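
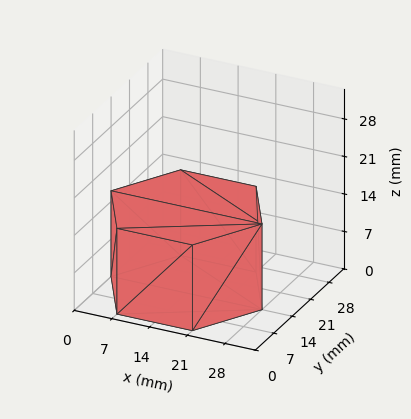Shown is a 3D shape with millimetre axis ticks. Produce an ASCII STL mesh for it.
Reading the render: the shape is a regular 6-sided prism (a cylinder approximated with 6 flat sides), circumscribed radius ≈ 14 mm, height ≈ 16 mm (dimensions read to the nearest mm from the axis ticks). For the STL, each face is triangulated and given an outward normal.

solid part
  facet normal 0.0000 0.0000 -1.0000
    outer loop
      vertex 7.0 26.1 0.0
      vertex 21.0 26.1 0.0
      vertex 28.0 14.0 0.0
    endloop
  endfacet
  facet normal 0.0000 0.0000 -1.0000
    outer loop
      vertex 0.0 14.0 0.0
      vertex 7.0 26.1 0.0
      vertex 28.0 14.0 0.0
    endloop
  endfacet
  facet normal 0.0000 0.0000 -1.0000
    outer loop
      vertex 7.0 1.9 0.0
      vertex 0.0 14.0 0.0
      vertex 28.0 14.0 0.0
    endloop
  endfacet
  facet normal 0.0000 0.0000 -1.0000
    outer loop
      vertex 21.0 1.9 0.0
      vertex 7.0 1.9 0.0
      vertex 28.0 14.0 0.0
    endloop
  endfacet
  facet normal 0.0000 0.0000 1.0000
    outer loop
      vertex 28.0 14.0 16.0
      vertex 21.0 26.1 16.0
      vertex 7.0 26.1 16.0
    endloop
  endfacet
  facet normal 0.0000 0.0000 1.0000
    outer loop
      vertex 28.0 14.0 16.0
      vertex 7.0 26.1 16.0
      vertex 0.0 14.0 16.0
    endloop
  endfacet
  facet normal 0.0000 0.0000 1.0000
    outer loop
      vertex 28.0 14.0 16.0
      vertex 0.0 14.0 16.0
      vertex 7.0 1.9 16.0
    endloop
  endfacet
  facet normal 0.0000 0.0000 1.0000
    outer loop
      vertex 28.0 14.0 16.0
      vertex 7.0 1.9 16.0
      vertex 21.0 1.9 16.0
    endloop
  endfacet
  facet normal 0.8656 0.5008 0.0000
    outer loop
      vertex 28.0 14.0 0.0
      vertex 21.0 26.1 0.0
      vertex 21.0 26.1 16.0
    endloop
  endfacet
  facet normal 0.8656 0.5008 0.0000
    outer loop
      vertex 28.0 14.0 0.0
      vertex 21.0 26.1 16.0
      vertex 28.0 14.0 16.0
    endloop
  endfacet
  facet normal 0.0000 1.0000 0.0000
    outer loop
      vertex 21.0 26.1 0.0
      vertex 7.0 26.1 0.0
      vertex 7.0 26.1 16.0
    endloop
  endfacet
  facet normal 0.0000 1.0000 0.0000
    outer loop
      vertex 21.0 26.1 0.0
      vertex 7.0 26.1 16.0
      vertex 21.0 26.1 16.0
    endloop
  endfacet
  facet normal -0.8656 0.5008 0.0000
    outer loop
      vertex 7.0 26.1 0.0
      vertex 0.0 14.0 0.0
      vertex 0.0 14.0 16.0
    endloop
  endfacet
  facet normal -0.8656 0.5008 0.0000
    outer loop
      vertex 7.0 26.1 0.0
      vertex 0.0 14.0 16.0
      vertex 7.0 26.1 16.0
    endloop
  endfacet
  facet normal -0.8656 -0.5008 0.0000
    outer loop
      vertex 0.0 14.0 0.0
      vertex 7.0 1.9 0.0
      vertex 7.0 1.9 16.0
    endloop
  endfacet
  facet normal -0.8656 -0.5008 0.0000
    outer loop
      vertex 0.0 14.0 0.0
      vertex 7.0 1.9 16.0
      vertex 0.0 14.0 16.0
    endloop
  endfacet
  facet normal 0.0000 -1.0000 0.0000
    outer loop
      vertex 7.0 1.9 0.0
      vertex 21.0 1.9 0.0
      vertex 21.0 1.9 16.0
    endloop
  endfacet
  facet normal 0.0000 -1.0000 0.0000
    outer loop
      vertex 7.0 1.9 0.0
      vertex 21.0 1.9 16.0
      vertex 7.0 1.9 16.0
    endloop
  endfacet
  facet normal 0.8656 -0.5008 0.0000
    outer loop
      vertex 21.0 1.9 0.0
      vertex 28.0 14.0 0.0
      vertex 28.0 14.0 16.0
    endloop
  endfacet
  facet normal 0.8656 -0.5008 0.0000
    outer loop
      vertex 21.0 1.9 0.0
      vertex 28.0 14.0 16.0
      vertex 21.0 1.9 16.0
    endloop
  endfacet
endsolid part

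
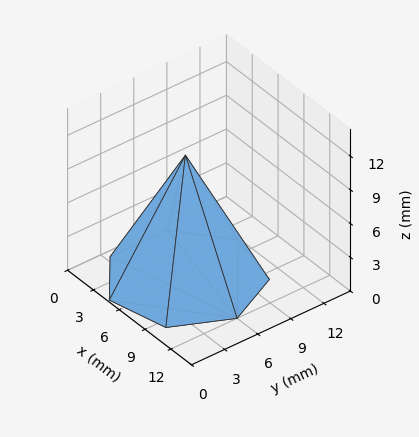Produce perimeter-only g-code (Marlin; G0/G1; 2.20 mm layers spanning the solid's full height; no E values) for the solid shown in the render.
Reading the render: the shape is a regular 7-sided pyramid, base circumscribed radius ≈ 6 mm, apex at z ≈ 11 mm (dimensions read to the nearest mm from the axis ticks). For the g-code, the solid's height is divided into equal slices at the stated Δz and each level perimeter traced with G1 moves after a G0 lift.

; perimeter-only toolpath
G21 ; units = mm
G90 ; absolute positioning
G28 ; home
; layer 1
G0 Z2.20
G0 X10.80 Y6.00
G1 X8.99 Y9.75
G1 X4.93 Y10.68
G1 X1.67 Y8.08
G1 X1.67 Y3.92
G1 X4.93 Y1.32
G1 X8.99 Y2.25
G1 X10.80 Y6.00
; layer 2
G0 Z4.40
G0 X9.60 Y6.00
G1 X8.24 Y8.81
G1 X5.20 Y9.51
G1 X2.75 Y7.56
G1 X2.75 Y4.44
G1 X5.20 Y2.49
G1 X8.24 Y3.19
G1 X9.60 Y6.00
; layer 3
G0 Z6.60
G0 X8.40 Y6.00
G1 X7.50 Y7.88
G1 X5.46 Y8.34
G1 X3.84 Y7.04
G1 X3.84 Y4.96
G1 X5.46 Y3.66
G1 X7.50 Y4.12
G1 X8.40 Y6.00
; layer 4
G0 Z8.80
G0 X7.20 Y6.00
G1 X6.75 Y6.94
G1 X5.73 Y7.17
G1 X4.92 Y6.52
G1 X4.92 Y5.48
G1 X5.73 Y4.83
G1 X6.75 Y5.06
G1 X7.20 Y6.00
M2 ; end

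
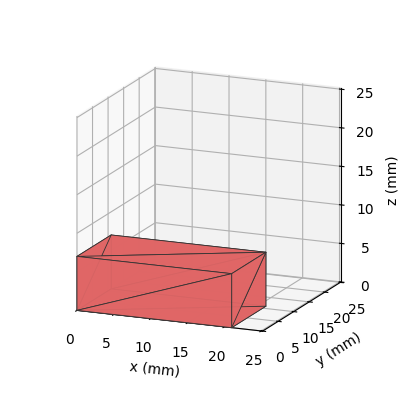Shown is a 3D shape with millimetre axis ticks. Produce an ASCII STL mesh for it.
Reading the render: the shape is a rectangular box, roughly 21 × 11 mm footprint and 7 mm tall (dimensions read to the nearest mm from the axis ticks). For the STL, each face is triangulated and given an outward normal.

solid part
  facet normal 0.0000 0.0000 -1.0000
    outer loop
      vertex 21.000 11.000 0.000
      vertex 21.000 0.000 0.000
      vertex 0.000 0.000 0.000
    endloop
  endfacet
  facet normal 0.0000 0.0000 -1.0000
    outer loop
      vertex 0.000 11.000 0.000
      vertex 21.000 11.000 0.000
      vertex 0.000 0.000 0.000
    endloop
  endfacet
  facet normal 0.0000 0.0000 1.0000
    outer loop
      vertex 0.000 0.000 7.000
      vertex 21.000 0.000 7.000
      vertex 21.000 11.000 7.000
    endloop
  endfacet
  facet normal 0.0000 0.0000 1.0000
    outer loop
      vertex 0.000 0.000 7.000
      vertex 21.000 11.000 7.000
      vertex 0.000 11.000 7.000
    endloop
  endfacet
  facet normal 0.0000 -1.0000 0.0000
    outer loop
      vertex 0.000 0.000 0.000
      vertex 21.000 0.000 0.000
      vertex 21.000 0.000 7.000
    endloop
  endfacet
  facet normal 0.0000 -1.0000 0.0000
    outer loop
      vertex 0.000 0.000 0.000
      vertex 21.000 0.000 7.000
      vertex 0.000 0.000 7.000
    endloop
  endfacet
  facet normal 0.0000 1.0000 0.0000
    outer loop
      vertex 21.000 11.000 7.000
      vertex 21.000 11.000 0.000
      vertex 0.000 11.000 0.000
    endloop
  endfacet
  facet normal 0.0000 1.0000 0.0000
    outer loop
      vertex 0.000 11.000 7.000
      vertex 21.000 11.000 7.000
      vertex 0.000 11.000 0.000
    endloop
  endfacet
  facet normal -1.0000 0.0000 0.0000
    outer loop
      vertex 0.000 11.000 7.000
      vertex 0.000 11.000 0.000
      vertex 0.000 0.000 0.000
    endloop
  endfacet
  facet normal -1.0000 0.0000 0.0000
    outer loop
      vertex 0.000 0.000 7.000
      vertex 0.000 11.000 7.000
      vertex 0.000 0.000 0.000
    endloop
  endfacet
  facet normal 1.0000 0.0000 0.0000
    outer loop
      vertex 21.000 0.000 0.000
      vertex 21.000 11.000 0.000
      vertex 21.000 11.000 7.000
    endloop
  endfacet
  facet normal 1.0000 0.0000 0.0000
    outer loop
      vertex 21.000 0.000 0.000
      vertex 21.000 11.000 7.000
      vertex 21.000 0.000 7.000
    endloop
  endfacet
endsolid part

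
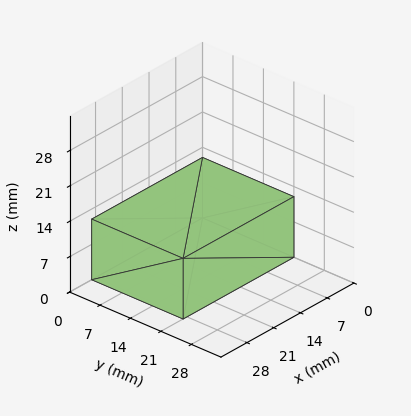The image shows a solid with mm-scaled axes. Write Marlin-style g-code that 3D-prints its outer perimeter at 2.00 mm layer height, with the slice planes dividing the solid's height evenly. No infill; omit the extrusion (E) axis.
Reading the render: the shape is a rectangular box, roughly 29 × 21 mm footprint and 12 mm tall (dimensions read to the nearest mm from the axis ticks). For the g-code, the solid's height is divided into equal slices at the stated Δz and each level perimeter traced with G1 moves after a G0 lift.

; perimeter-only toolpath
G21 ; units = mm
G90 ; absolute positioning
G28 ; home
; layer 1
G0 Z2.00
G0 X0.00 Y0.00
G1 X29.00 Y0.00
G1 X29.00 Y21.00
G1 X0.00 Y21.00
G1 X0.00 Y0.00
; layer 2
G0 Z4.00
G0 X0.00 Y0.00
G1 X29.00 Y0.00
G1 X29.00 Y21.00
G1 X0.00 Y21.00
G1 X0.00 Y0.00
; layer 3
G0 Z6.00
G0 X0.00 Y0.00
G1 X29.00 Y0.00
G1 X29.00 Y21.00
G1 X0.00 Y21.00
G1 X0.00 Y0.00
; layer 4
G0 Z8.00
G0 X0.00 Y0.00
G1 X29.00 Y0.00
G1 X29.00 Y21.00
G1 X0.00 Y21.00
G1 X0.00 Y0.00
; layer 5
G0 Z10.00
G0 X0.00 Y0.00
G1 X29.00 Y0.00
G1 X29.00 Y21.00
G1 X0.00 Y21.00
G1 X0.00 Y0.00
; layer 6
G0 Z12.00
G0 X0.00 Y0.00
G1 X29.00 Y0.00
G1 X29.00 Y21.00
G1 X0.00 Y21.00
G1 X0.00 Y0.00
M2 ; end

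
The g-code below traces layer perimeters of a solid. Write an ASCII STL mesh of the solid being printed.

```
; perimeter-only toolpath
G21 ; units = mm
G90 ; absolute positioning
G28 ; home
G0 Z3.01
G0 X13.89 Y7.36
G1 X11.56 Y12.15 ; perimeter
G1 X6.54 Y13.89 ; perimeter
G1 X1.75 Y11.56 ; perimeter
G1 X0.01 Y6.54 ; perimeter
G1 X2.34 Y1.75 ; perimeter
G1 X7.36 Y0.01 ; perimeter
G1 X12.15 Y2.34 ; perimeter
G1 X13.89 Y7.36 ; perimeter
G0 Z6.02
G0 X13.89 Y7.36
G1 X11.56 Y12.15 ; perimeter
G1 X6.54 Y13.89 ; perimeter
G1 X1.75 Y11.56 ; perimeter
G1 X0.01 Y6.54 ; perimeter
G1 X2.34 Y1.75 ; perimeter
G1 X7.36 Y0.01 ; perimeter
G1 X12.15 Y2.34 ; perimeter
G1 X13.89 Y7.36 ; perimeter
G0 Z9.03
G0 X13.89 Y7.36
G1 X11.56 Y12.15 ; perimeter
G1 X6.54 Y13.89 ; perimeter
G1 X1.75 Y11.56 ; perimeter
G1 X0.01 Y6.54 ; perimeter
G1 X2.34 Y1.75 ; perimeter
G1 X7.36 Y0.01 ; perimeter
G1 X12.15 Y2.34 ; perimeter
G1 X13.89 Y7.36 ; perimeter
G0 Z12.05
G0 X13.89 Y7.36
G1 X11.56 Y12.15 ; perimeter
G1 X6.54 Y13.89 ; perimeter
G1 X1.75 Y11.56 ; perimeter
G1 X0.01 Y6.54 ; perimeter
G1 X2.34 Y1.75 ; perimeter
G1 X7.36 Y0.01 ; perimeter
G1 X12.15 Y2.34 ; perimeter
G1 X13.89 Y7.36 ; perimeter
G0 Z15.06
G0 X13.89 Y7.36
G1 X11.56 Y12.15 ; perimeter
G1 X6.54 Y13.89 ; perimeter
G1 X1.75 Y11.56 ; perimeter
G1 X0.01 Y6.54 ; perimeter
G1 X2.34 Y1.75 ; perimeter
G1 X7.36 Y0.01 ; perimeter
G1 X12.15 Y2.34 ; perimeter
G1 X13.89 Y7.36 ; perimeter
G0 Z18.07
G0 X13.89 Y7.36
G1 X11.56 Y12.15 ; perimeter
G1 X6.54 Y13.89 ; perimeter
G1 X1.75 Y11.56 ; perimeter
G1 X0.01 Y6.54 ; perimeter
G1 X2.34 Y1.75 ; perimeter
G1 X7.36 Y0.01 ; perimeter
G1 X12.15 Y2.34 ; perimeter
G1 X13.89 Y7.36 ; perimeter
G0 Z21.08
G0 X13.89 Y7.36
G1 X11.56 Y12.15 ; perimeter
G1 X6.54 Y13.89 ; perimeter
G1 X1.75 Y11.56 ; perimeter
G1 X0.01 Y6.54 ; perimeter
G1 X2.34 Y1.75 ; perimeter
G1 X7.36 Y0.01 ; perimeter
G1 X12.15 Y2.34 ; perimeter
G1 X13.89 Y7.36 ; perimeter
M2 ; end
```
solid part
  facet normal 0.0000 0.0000 -1.0000
    outer loop
      vertex 6.54 13.89 0.00
      vertex 11.56 12.15 0.00
      vertex 13.89 7.36 0.00
    endloop
  endfacet
  facet normal 0.0000 0.0000 -1.0000
    outer loop
      vertex 1.75 11.56 0.00
      vertex 6.54 13.89 0.00
      vertex 13.89 7.36 0.00
    endloop
  endfacet
  facet normal 0.0000 0.0000 -1.0000
    outer loop
      vertex 0.01 6.54 0.00
      vertex 1.75 11.56 0.00
      vertex 13.89 7.36 0.00
    endloop
  endfacet
  facet normal 0.0000 0.0000 -1.0000
    outer loop
      vertex 2.34 1.75 0.00
      vertex 0.01 6.54 0.00
      vertex 13.89 7.36 0.00
    endloop
  endfacet
  facet normal 0.0000 0.0000 -1.0000
    outer loop
      vertex 7.36 0.01 0.00
      vertex 2.34 1.75 0.00
      vertex 13.89 7.36 0.00
    endloop
  endfacet
  facet normal 0.0000 0.0000 -1.0000
    outer loop
      vertex 12.15 2.34 0.00
      vertex 7.36 0.01 0.00
      vertex 13.89 7.36 0.00
    endloop
  endfacet
  facet normal 0.0000 0.0000 1.0000
    outer loop
      vertex 13.89 7.36 21.08
      vertex 11.56 12.15 21.08
      vertex 6.54 13.89 21.08
    endloop
  endfacet
  facet normal 0.0000 0.0000 1.0000
    outer loop
      vertex 13.89 7.36 21.08
      vertex 6.54 13.89 21.08
      vertex 1.75 11.56 21.08
    endloop
  endfacet
  facet normal 0.0000 0.0000 1.0000
    outer loop
      vertex 13.89 7.36 21.08
      vertex 1.75 11.56 21.08
      vertex 0.01 6.54 21.08
    endloop
  endfacet
  facet normal 0.0000 0.0000 1.0000
    outer loop
      vertex 13.89 7.36 21.08
      vertex 0.01 6.54 21.08
      vertex 2.34 1.75 21.08
    endloop
  endfacet
  facet normal 0.0000 0.0000 1.0000
    outer loop
      vertex 13.89 7.36 21.08
      vertex 2.34 1.75 21.08
      vertex 7.36 0.01 21.08
    endloop
  endfacet
  facet normal 0.0000 0.0000 1.0000
    outer loop
      vertex 13.89 7.36 21.08
      vertex 7.36 0.01 21.08
      vertex 12.15 2.34 21.08
    endloop
  endfacet
  facet normal 0.8993 0.4374 0.0000
    outer loop
      vertex 13.89 7.36 0.00
      vertex 11.56 12.15 0.00
      vertex 11.56 12.15 21.08
    endloop
  endfacet
  facet normal 0.8993 0.4374 0.0000
    outer loop
      vertex 13.89 7.36 0.00
      vertex 11.56 12.15 21.08
      vertex 13.89 7.36 21.08
    endloop
  endfacet
  facet normal 0.3275 0.9449 0.0000
    outer loop
      vertex 11.56 12.15 0.00
      vertex 6.54 13.89 0.00
      vertex 6.54 13.89 21.08
    endloop
  endfacet
  facet normal 0.3275 0.9449 0.0000
    outer loop
      vertex 11.56 12.15 0.00
      vertex 6.54 13.89 21.08
      vertex 11.56 12.15 21.08
    endloop
  endfacet
  facet normal -0.4374 0.8993 0.0000
    outer loop
      vertex 6.54 13.89 0.00
      vertex 1.75 11.56 0.00
      vertex 1.75 11.56 21.08
    endloop
  endfacet
  facet normal -0.4374 0.8993 0.0000
    outer loop
      vertex 6.54 13.89 0.00
      vertex 1.75 11.56 21.08
      vertex 6.54 13.89 21.08
    endloop
  endfacet
  facet normal -0.9449 0.3275 0.0000
    outer loop
      vertex 1.75 11.56 0.00
      vertex 0.01 6.54 0.00
      vertex 0.01 6.54 21.08
    endloop
  endfacet
  facet normal -0.9449 0.3275 0.0000
    outer loop
      vertex 1.75 11.56 0.00
      vertex 0.01 6.54 21.08
      vertex 1.75 11.56 21.08
    endloop
  endfacet
  facet normal -0.8993 -0.4374 0.0000
    outer loop
      vertex 0.01 6.54 0.00
      vertex 2.34 1.75 0.00
      vertex 2.34 1.75 21.08
    endloop
  endfacet
  facet normal -0.8993 -0.4374 0.0000
    outer loop
      vertex 0.01 6.54 0.00
      vertex 2.34 1.75 21.08
      vertex 0.01 6.54 21.08
    endloop
  endfacet
  facet normal -0.3275 -0.9449 0.0000
    outer loop
      vertex 2.34 1.75 0.00
      vertex 7.36 0.01 0.00
      vertex 7.36 0.01 21.08
    endloop
  endfacet
  facet normal -0.3275 -0.9449 0.0000
    outer loop
      vertex 2.34 1.75 0.00
      vertex 7.36 0.01 21.08
      vertex 2.34 1.75 21.08
    endloop
  endfacet
  facet normal 0.4374 -0.8993 0.0000
    outer loop
      vertex 7.36 0.01 0.00
      vertex 12.15 2.34 0.00
      vertex 12.15 2.34 21.08
    endloop
  endfacet
  facet normal 0.4374 -0.8993 0.0000
    outer loop
      vertex 7.36 0.01 0.00
      vertex 12.15 2.34 21.08
      vertex 7.36 0.01 21.08
    endloop
  endfacet
  facet normal 0.9449 -0.3275 0.0000
    outer loop
      vertex 12.15 2.34 0.00
      vertex 13.89 7.36 0.00
      vertex 13.89 7.36 21.08
    endloop
  endfacet
  facet normal 0.9449 -0.3275 0.0000
    outer loop
      vertex 12.15 2.34 0.00
      vertex 13.89 7.36 21.08
      vertex 12.15 2.34 21.08
    endloop
  endfacet
endsolid part

The G0 Z moves step by Δz≈3.01 mm. Every layer's G1 loop is the same polygon, so the solid is a straight extrusion of it from z=0 to z≈21.1. Closing with flat bottom and top caps and triangulating gives 28 facets — a regular 8-sided prism (a cylinder approximated with 8 flat sides), circumscribed radius ≈ 6.95 mm, height ≈ 21.1 mm.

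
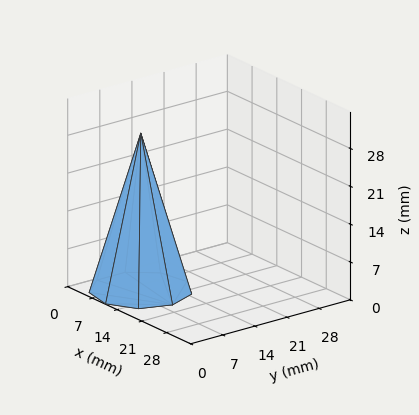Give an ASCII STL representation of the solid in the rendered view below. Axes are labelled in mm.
Reading the render: the shape is a regular 9-sided pyramid, base circumscribed radius ≈ 9 mm, apex at z ≈ 29 mm (dimensions read to the nearest mm from the axis ticks). For the STL, each face is triangulated and given an outward normal.

solid part
  facet normal 0.0000 0.0000 -1.0000
    outer loop
      vertex 10.56 17.86 0.00
      vertex 15.89 14.79 0.00
      vertex 18.00 9.00 0.00
    endloop
  endfacet
  facet normal 0.0000 0.0000 -1.0000
    outer loop
      vertex 4.50 16.79 0.00
      vertex 10.56 17.86 0.00
      vertex 18.00 9.00 0.00
    endloop
  endfacet
  facet normal 0.0000 0.0000 -1.0000
    outer loop
      vertex 0.54 12.08 0.00
      vertex 4.50 16.79 0.00
      vertex 18.00 9.00 0.00
    endloop
  endfacet
  facet normal 0.0000 0.0000 -1.0000
    outer loop
      vertex 0.54 5.92 0.00
      vertex 0.54 12.08 0.00
      vertex 18.00 9.00 0.00
    endloop
  endfacet
  facet normal 0.0000 0.0000 -1.0000
    outer loop
      vertex 4.50 1.21 0.00
      vertex 0.54 5.92 0.00
      vertex 18.00 9.00 0.00
    endloop
  endfacet
  facet normal 0.0000 0.0000 -1.0000
    outer loop
      vertex 10.56 0.14 0.00
      vertex 4.50 1.21 0.00
      vertex 18.00 9.00 0.00
    endloop
  endfacet
  facet normal 0.0000 0.0000 -1.0000
    outer loop
      vertex 15.89 3.21 0.00
      vertex 10.56 0.14 0.00
      vertex 18.00 9.00 0.00
    endloop
  endfacet
  facet normal 0.9020 0.3287 0.2799
    outer loop
      vertex 18.00 9.00 0.00
      vertex 15.89 14.79 0.00
      vertex 9.00 9.00 29.00
    endloop
  endfacet
  facet normal 0.4792 0.8319 0.2799
    outer loop
      vertex 15.89 14.79 0.00
      vertex 10.56 17.86 0.00
      vertex 9.00 9.00 29.00
    endloop
  endfacet
  facet normal -0.1669 0.9454 0.2799
    outer loop
      vertex 10.56 17.86 0.00
      vertex 4.50 16.79 0.00
      vertex 9.00 9.00 29.00
    endloop
  endfacet
  facet normal -0.7348 0.6178 0.2800
    outer loop
      vertex 4.50 16.79 0.00
      vertex 0.54 12.08 0.00
      vertex 9.00 9.00 29.00
    endloop
  endfacet
  facet normal -0.9600 0.0000 0.2801
    outer loop
      vertex 0.54 12.08 0.00
      vertex 0.54 5.92 0.00
      vertex 9.00 9.00 29.00
    endloop
  endfacet
  facet normal -0.7348 -0.6178 0.2800
    outer loop
      vertex 0.54 5.92 0.00
      vertex 4.50 1.21 0.00
      vertex 9.00 9.00 29.00
    endloop
  endfacet
  facet normal -0.1669 -0.9454 0.2799
    outer loop
      vertex 4.50 1.21 0.00
      vertex 10.56 0.14 0.00
      vertex 9.00 9.00 29.00
    endloop
  endfacet
  facet normal 0.4792 -0.8319 0.2799
    outer loop
      vertex 10.56 0.14 0.00
      vertex 15.89 3.21 0.00
      vertex 9.00 9.00 29.00
    endloop
  endfacet
  facet normal 0.9020 -0.3287 0.2799
    outer loop
      vertex 15.89 3.21 0.00
      vertex 18.00 9.00 0.00
      vertex 9.00 9.00 29.00
    endloop
  endfacet
endsolid part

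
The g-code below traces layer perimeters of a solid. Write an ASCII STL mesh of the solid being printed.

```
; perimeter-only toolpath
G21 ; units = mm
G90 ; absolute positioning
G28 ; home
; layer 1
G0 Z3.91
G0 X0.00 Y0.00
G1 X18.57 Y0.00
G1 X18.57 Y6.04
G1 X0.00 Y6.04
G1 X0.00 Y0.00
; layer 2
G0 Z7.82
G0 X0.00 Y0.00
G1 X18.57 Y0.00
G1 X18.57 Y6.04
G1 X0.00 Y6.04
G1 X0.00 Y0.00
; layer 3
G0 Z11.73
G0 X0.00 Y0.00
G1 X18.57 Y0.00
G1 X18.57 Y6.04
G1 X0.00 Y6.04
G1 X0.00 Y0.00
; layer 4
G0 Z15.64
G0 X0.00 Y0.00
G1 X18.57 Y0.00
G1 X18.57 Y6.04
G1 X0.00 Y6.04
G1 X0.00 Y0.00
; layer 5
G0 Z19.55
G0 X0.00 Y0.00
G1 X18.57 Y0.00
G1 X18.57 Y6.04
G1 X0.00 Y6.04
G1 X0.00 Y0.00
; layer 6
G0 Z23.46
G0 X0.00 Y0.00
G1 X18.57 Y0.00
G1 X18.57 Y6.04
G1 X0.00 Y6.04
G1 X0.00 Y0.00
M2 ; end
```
solid part
  facet normal 0.0000 0.0000 -1.0000
    outer loop
      vertex 18.57 6.04 0.00
      vertex 18.57 0.00 0.00
      vertex 0.00 0.00 0.00
    endloop
  endfacet
  facet normal 0.0000 0.0000 -1.0000
    outer loop
      vertex 0.00 6.04 0.00
      vertex 18.57 6.04 0.00
      vertex 0.00 0.00 0.00
    endloop
  endfacet
  facet normal 0.0000 0.0000 1.0000
    outer loop
      vertex 0.00 0.00 23.46
      vertex 18.57 0.00 23.46
      vertex 18.57 6.04 23.46
    endloop
  endfacet
  facet normal 0.0000 0.0000 1.0000
    outer loop
      vertex 0.00 0.00 23.46
      vertex 18.57 6.04 23.46
      vertex 0.00 6.04 23.46
    endloop
  endfacet
  facet normal 0.0000 -1.0000 0.0000
    outer loop
      vertex 0.00 0.00 0.00
      vertex 18.57 0.00 0.00
      vertex 18.57 0.00 23.46
    endloop
  endfacet
  facet normal 0.0000 -1.0000 0.0000
    outer loop
      vertex 0.00 0.00 0.00
      vertex 18.57 0.00 23.46
      vertex 0.00 0.00 23.46
    endloop
  endfacet
  facet normal 0.0000 1.0000 0.0000
    outer loop
      vertex 18.57 6.04 23.46
      vertex 18.57 6.04 0.00
      vertex 0.00 6.04 0.00
    endloop
  endfacet
  facet normal 0.0000 1.0000 0.0000
    outer loop
      vertex 0.00 6.04 23.46
      vertex 18.57 6.04 23.46
      vertex 0.00 6.04 0.00
    endloop
  endfacet
  facet normal -1.0000 0.0000 0.0000
    outer loop
      vertex 0.00 6.04 23.46
      vertex 0.00 6.04 0.00
      vertex 0.00 0.00 0.00
    endloop
  endfacet
  facet normal -1.0000 0.0000 0.0000
    outer loop
      vertex 0.00 0.00 23.46
      vertex 0.00 6.04 23.46
      vertex 0.00 0.00 0.00
    endloop
  endfacet
  facet normal 1.0000 0.0000 0.0000
    outer loop
      vertex 18.57 0.00 0.00
      vertex 18.57 6.04 0.00
      vertex 18.57 6.04 23.46
    endloop
  endfacet
  facet normal 1.0000 0.0000 0.0000
    outer loop
      vertex 18.57 0.00 0.00
      vertex 18.57 6.04 23.46
      vertex 18.57 0.00 23.46
    endloop
  endfacet
endsolid part

The G0 Z moves step by Δz≈3.91 mm. Every layer's G1 loop is the same polygon, so the solid is a straight extrusion of it from z=0 to z≈23.5. Closing with flat bottom and top caps and triangulating gives 12 facets — a rectangular box, roughly 18.6 × 6.04 mm footprint and 23.5 mm tall.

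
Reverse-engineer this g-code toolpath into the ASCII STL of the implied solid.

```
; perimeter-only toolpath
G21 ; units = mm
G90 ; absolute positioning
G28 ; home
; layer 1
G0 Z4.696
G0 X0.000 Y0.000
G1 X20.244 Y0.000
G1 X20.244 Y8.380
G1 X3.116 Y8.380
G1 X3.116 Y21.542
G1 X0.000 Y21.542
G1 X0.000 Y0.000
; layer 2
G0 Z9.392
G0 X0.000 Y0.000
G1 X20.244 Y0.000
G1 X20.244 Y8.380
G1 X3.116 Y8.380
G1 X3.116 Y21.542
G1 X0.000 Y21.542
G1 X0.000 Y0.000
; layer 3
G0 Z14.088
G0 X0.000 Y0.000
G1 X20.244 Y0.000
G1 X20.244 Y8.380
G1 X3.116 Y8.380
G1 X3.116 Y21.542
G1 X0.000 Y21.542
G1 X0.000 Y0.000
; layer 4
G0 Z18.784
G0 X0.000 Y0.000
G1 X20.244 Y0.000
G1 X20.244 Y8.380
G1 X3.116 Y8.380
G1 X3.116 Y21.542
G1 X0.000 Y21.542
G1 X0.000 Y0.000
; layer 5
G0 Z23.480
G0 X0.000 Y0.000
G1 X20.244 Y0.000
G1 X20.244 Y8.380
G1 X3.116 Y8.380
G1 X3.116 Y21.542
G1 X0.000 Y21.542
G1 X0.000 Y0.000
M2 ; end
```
solid part
  facet normal 0.0000 0.0000 -1.0000
    outer loop
      vertex 20.244 8.380 0.000
      vertex 20.244 0.000 0.000
      vertex 0.000 0.000 0.000
    endloop
  endfacet
  facet normal 0.0000 0.0000 -1.0000
    outer loop
      vertex 3.116 8.380 0.000
      vertex 20.244 8.380 0.000
      vertex 0.000 0.000 0.000
    endloop
  endfacet
  facet normal 0.0000 0.0000 -1.0000
    outer loop
      vertex 3.116 21.542 0.000
      vertex 3.116 8.380 0.000
      vertex 0.000 0.000 0.000
    endloop
  endfacet
  facet normal 0.0000 0.0000 -1.0000
    outer loop
      vertex 0.000 21.542 0.000
      vertex 3.116 21.542 0.000
      vertex 0.000 0.000 0.000
    endloop
  endfacet
  facet normal 0.0000 0.0000 1.0000
    outer loop
      vertex 0.000 0.000 23.480
      vertex 20.244 0.000 23.480
      vertex 20.244 8.380 23.480
    endloop
  endfacet
  facet normal 0.0000 0.0000 1.0000
    outer loop
      vertex 0.000 0.000 23.480
      vertex 20.244 8.380 23.480
      vertex 3.116 8.380 23.480
    endloop
  endfacet
  facet normal 0.0000 0.0000 1.0000
    outer loop
      vertex 0.000 0.000 23.480
      vertex 3.116 8.380 23.480
      vertex 3.116 21.542 23.480
    endloop
  endfacet
  facet normal 0.0000 0.0000 1.0000
    outer loop
      vertex 0.000 0.000 23.480
      vertex 3.116 21.542 23.480
      vertex 0.000 21.542 23.480
    endloop
  endfacet
  facet normal 0.0000 -1.0000 0.0000
    outer loop
      vertex 0.000 0.000 0.000
      vertex 20.244 0.000 0.000
      vertex 20.244 0.000 23.480
    endloop
  endfacet
  facet normal 0.0000 -1.0000 0.0000
    outer loop
      vertex 0.000 0.000 0.000
      vertex 20.244 0.000 23.480
      vertex 0.000 0.000 23.480
    endloop
  endfacet
  facet normal 1.0000 0.0000 0.0000
    outer loop
      vertex 20.244 0.000 0.000
      vertex 20.244 8.380 0.000
      vertex 20.244 8.380 23.480
    endloop
  endfacet
  facet normal 1.0000 0.0000 0.0000
    outer loop
      vertex 20.244 0.000 0.000
      vertex 20.244 8.380 23.480
      vertex 20.244 0.000 23.480
    endloop
  endfacet
  facet normal 0.0000 1.0000 0.0000
    outer loop
      vertex 20.244 8.380 0.000
      vertex 3.116 8.380 0.000
      vertex 3.116 8.380 23.480
    endloop
  endfacet
  facet normal 0.0000 1.0000 0.0000
    outer loop
      vertex 20.244 8.380 0.000
      vertex 3.116 8.380 23.480
      vertex 20.244 8.380 23.480
    endloop
  endfacet
  facet normal 1.0000 0.0000 0.0000
    outer loop
      vertex 3.116 8.380 0.000
      vertex 3.116 21.542 0.000
      vertex 3.116 21.542 23.480
    endloop
  endfacet
  facet normal 1.0000 0.0000 0.0000
    outer loop
      vertex 3.116 8.380 0.000
      vertex 3.116 21.542 23.480
      vertex 3.116 8.380 23.480
    endloop
  endfacet
  facet normal 0.0000 1.0000 0.0000
    outer loop
      vertex 3.116 21.542 0.000
      vertex 0.000 21.542 0.000
      vertex 0.000 21.542 23.480
    endloop
  endfacet
  facet normal 0.0000 1.0000 0.0000
    outer loop
      vertex 3.116 21.542 0.000
      vertex 0.000 21.542 23.480
      vertex 3.116 21.542 23.480
    endloop
  endfacet
  facet normal -1.0000 0.0000 0.0000
    outer loop
      vertex 0.000 21.542 0.000
      vertex 0.000 0.000 0.000
      vertex 0.000 0.000 23.480
    endloop
  endfacet
  facet normal -1.0000 0.0000 0.0000
    outer loop
      vertex 0.000 21.542 0.000
      vertex 0.000 0.000 23.480
      vertex 0.000 21.542 23.480
    endloop
  endfacet
endsolid part

The G0 Z moves step by Δz≈4.696 mm. Every layer's G1 loop is the same polygon, so the solid is a straight extrusion of it from z=0 to z≈23.5. Closing with flat bottom and top caps and triangulating gives 20 facets — an L-shaped prism: outer 20.2 × 21.5 mm, arm thicknesses ≈ 8.38 mm (horizontal) and 3.12 mm (vertical), extruded 23.5 mm in z.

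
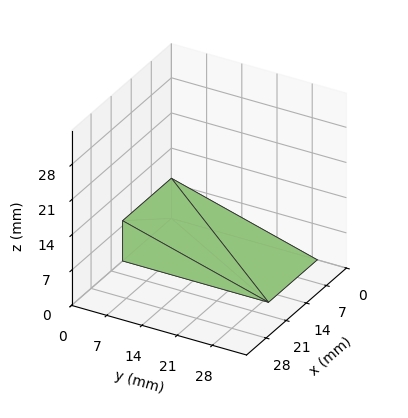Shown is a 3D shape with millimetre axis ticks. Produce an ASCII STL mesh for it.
Reading the render: the shape is a wedge (ramp): 17 × 29 mm base, rising to 8 mm along the y=0 edge and sloping linearly to z=0 at y=29 (dimensions read to the nearest mm from the axis ticks). For the STL, each face is triangulated and given an outward normal.

solid part
  facet normal 0.0000 0.0000 -1.0000
    outer loop
      vertex 17.0 29.0 0.0
      vertex 17.0 0.0 0.0
      vertex 0.0 0.0 0.0
    endloop
  endfacet
  facet normal 0.0000 0.0000 -1.0000
    outer loop
      vertex 0.0 29.0 0.0
      vertex 17.0 29.0 0.0
      vertex 0.0 0.0 0.0
    endloop
  endfacet
  facet normal 0.0000 -1.0000 0.0000
    outer loop
      vertex 0.0 0.0 0.0
      vertex 17.0 0.0 0.0
      vertex 17.0 0.0 8.0
    endloop
  endfacet
  facet normal 0.0000 -1.0000 0.0000
    outer loop
      vertex 0.0 0.0 0.0
      vertex 17.0 0.0 8.0
      vertex 0.0 0.0 8.0
    endloop
  endfacet
  facet normal 0.0000 0.2659 0.9640
    outer loop
      vertex 0.0 0.0 8.0
      vertex 17.0 0.0 8.0
      vertex 17.0 29.0 0.0
    endloop
  endfacet
  facet normal 0.0000 0.2659 0.9640
    outer loop
      vertex 0.0 0.0 8.0
      vertex 17.0 29.0 0.0
      vertex 0.0 29.0 0.0
    endloop
  endfacet
  facet normal -1.0000 0.0000 0.0000
    outer loop
      vertex 0.0 0.0 8.0
      vertex 0.0 29.0 0.0
      vertex 0.0 0.0 0.0
    endloop
  endfacet
  facet normal 1.0000 0.0000 0.0000
    outer loop
      vertex 17.0 0.0 0.0
      vertex 17.0 29.0 0.0
      vertex 17.0 0.0 8.0
    endloop
  endfacet
endsolid part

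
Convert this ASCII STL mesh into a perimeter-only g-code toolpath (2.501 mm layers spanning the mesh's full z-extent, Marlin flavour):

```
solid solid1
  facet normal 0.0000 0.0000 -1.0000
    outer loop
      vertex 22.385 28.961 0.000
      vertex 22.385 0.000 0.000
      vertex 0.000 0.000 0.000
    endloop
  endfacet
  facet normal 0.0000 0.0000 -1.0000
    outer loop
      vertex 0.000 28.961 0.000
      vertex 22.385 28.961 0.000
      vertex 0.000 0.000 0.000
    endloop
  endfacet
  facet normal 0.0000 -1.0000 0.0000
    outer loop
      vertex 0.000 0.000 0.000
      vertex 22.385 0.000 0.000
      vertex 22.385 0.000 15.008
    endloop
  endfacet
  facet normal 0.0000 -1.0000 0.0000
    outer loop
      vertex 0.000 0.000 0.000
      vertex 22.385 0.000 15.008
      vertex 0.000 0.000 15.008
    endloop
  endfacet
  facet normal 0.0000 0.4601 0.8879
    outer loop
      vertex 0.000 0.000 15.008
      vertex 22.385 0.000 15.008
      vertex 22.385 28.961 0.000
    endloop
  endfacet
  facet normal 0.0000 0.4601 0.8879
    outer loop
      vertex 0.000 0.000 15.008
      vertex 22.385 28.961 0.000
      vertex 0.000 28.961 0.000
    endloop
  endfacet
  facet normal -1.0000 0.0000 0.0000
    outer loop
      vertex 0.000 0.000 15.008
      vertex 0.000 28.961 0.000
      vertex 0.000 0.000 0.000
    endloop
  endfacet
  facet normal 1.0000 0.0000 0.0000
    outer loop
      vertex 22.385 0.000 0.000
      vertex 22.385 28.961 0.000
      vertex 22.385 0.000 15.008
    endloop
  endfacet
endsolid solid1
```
; perimeter-only toolpath
G21 ; units = mm
G90 ; absolute positioning
G28 ; home
; layer 1
G0 Z2.501
G0 X0.000 Y0.000
G1 X22.385 Y0.000
G1 X22.385 Y24.134
G1 X0.000 Y24.134
G1 X0.000 Y0.000
; layer 2
G0 Z5.003
G0 X0.000 Y0.000
G1 X22.385 Y0.000
G1 X22.385 Y19.307
G1 X0.000 Y19.307
G1 X0.000 Y0.000
; layer 3
G0 Z7.504
G0 X0.000 Y0.000
G1 X22.385 Y0.000
G1 X22.385 Y14.480
G1 X0.000 Y14.480
G1 X0.000 Y0.000
; layer 4
G0 Z10.005
G0 X0.000 Y0.000
G1 X22.385 Y0.000
G1 X22.385 Y9.654
G1 X0.000 Y9.654
G1 X0.000 Y0.000
; layer 5
G0 Z12.507
G0 X0.000 Y0.000
G1 X22.385 Y0.000
G1 X22.385 Y4.827
G1 X0.000 Y4.827
G1 X0.000 Y0.000
M2 ; end

The solid is a wedge (ramp): 22.4 × 29 mm base, rising to 15 mm along the y=0 edge and sloping linearly to z=0 at y=29. Slicing at Δz = 2.501 mm — 6 equal slices spanning the solid's height, so layer i sits at z = i·h/6 — gives 5 non-empty perimeters. Each is a 4-segment closed polygon; G0 lifts to the layer z and rapids to the start vertex, then G1 traces the edges. The cross-section shrinks linearly with z (the slice at the apex is degenerate and omitted).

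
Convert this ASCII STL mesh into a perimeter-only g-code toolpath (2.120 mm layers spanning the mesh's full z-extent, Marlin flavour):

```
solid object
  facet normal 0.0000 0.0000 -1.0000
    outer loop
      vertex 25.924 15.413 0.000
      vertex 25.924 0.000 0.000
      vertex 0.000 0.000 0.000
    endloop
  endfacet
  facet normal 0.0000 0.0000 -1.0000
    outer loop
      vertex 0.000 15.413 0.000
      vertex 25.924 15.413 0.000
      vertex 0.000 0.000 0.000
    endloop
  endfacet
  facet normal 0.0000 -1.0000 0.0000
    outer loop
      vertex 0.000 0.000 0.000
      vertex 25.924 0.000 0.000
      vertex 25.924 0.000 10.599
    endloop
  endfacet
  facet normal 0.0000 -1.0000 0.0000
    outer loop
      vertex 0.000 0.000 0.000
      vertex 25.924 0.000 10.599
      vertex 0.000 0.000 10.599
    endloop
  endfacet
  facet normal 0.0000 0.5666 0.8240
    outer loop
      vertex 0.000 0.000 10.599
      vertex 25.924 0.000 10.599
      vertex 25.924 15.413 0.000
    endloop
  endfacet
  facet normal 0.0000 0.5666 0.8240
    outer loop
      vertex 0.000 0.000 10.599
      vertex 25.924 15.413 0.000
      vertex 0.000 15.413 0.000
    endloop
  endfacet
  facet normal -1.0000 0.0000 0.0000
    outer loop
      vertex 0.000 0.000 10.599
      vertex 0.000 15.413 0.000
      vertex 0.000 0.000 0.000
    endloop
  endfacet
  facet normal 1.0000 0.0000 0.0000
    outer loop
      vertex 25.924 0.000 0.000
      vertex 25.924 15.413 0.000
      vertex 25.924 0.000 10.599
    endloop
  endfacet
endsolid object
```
; perimeter-only toolpath
G21 ; units = mm
G90 ; absolute positioning
G28 ; home
; layer 1
G0 Z2.120
G0 X0.000 Y0.000
G1 X25.924 Y0.000
G1 X25.924 Y12.330
G1 X0.000 Y12.330
G1 X0.000 Y0.000
; layer 2
G0 Z4.240
G0 X0.000 Y0.000
G1 X25.924 Y0.000
G1 X25.924 Y9.248
G1 X0.000 Y9.248
G1 X0.000 Y0.000
; layer 3
G0 Z6.359
G0 X0.000 Y0.000
G1 X25.924 Y0.000
G1 X25.924 Y6.165
G1 X0.000 Y6.165
G1 X0.000 Y0.000
; layer 4
G0 Z8.479
G0 X0.000 Y0.000
G1 X25.924 Y0.000
G1 X25.924 Y3.083
G1 X0.000 Y3.083
G1 X0.000 Y0.000
M2 ; end

The solid is a wedge (ramp): 25.9 × 15.4 mm base, rising to 10.6 mm along the y=0 edge and sloping linearly to z=0 at y=15.4. Slicing at Δz = 2.120 mm — 5 equal slices spanning the solid's height, so layer i sits at z = i·h/5 — gives 4 non-empty perimeters. Each is a 4-segment closed polygon; G0 lifts to the layer z and rapids to the start vertex, then G1 traces the edges. The cross-section shrinks linearly with z (the slice at the apex is degenerate and omitted).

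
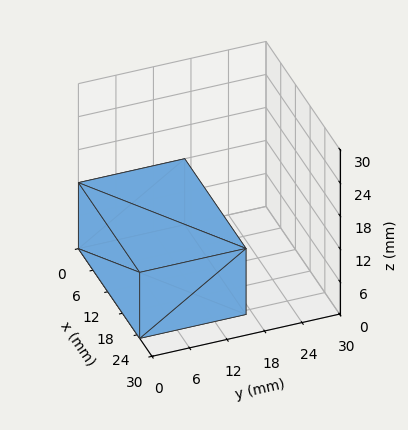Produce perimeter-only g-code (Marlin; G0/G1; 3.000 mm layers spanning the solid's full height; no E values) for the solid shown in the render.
Reading the render: the shape is a rectangular box, roughly 25 × 17 mm footprint and 12 mm tall (dimensions read to the nearest mm from the axis ticks). For the g-code, the solid's height is divided into equal slices at the stated Δz and each level perimeter traced with G1 moves after a G0 lift.

; perimeter-only toolpath
G21 ; units = mm
G90 ; absolute positioning
G28 ; home
; layer 1
G0 Z3.000
G0 X0.000 Y0.000
G1 X25.000 Y0.000
G1 X25.000 Y17.000
G1 X0.000 Y17.000
G1 X0.000 Y0.000
; layer 2
G0 Z6.000
G0 X0.000 Y0.000
G1 X25.000 Y0.000
G1 X25.000 Y17.000
G1 X0.000 Y17.000
G1 X0.000 Y0.000
; layer 3
G0 Z9.000
G0 X0.000 Y0.000
G1 X25.000 Y0.000
G1 X25.000 Y17.000
G1 X0.000 Y17.000
G1 X0.000 Y0.000
; layer 4
G0 Z12.000
G0 X0.000 Y0.000
G1 X25.000 Y0.000
G1 X25.000 Y17.000
G1 X0.000 Y17.000
G1 X0.000 Y0.000
M2 ; end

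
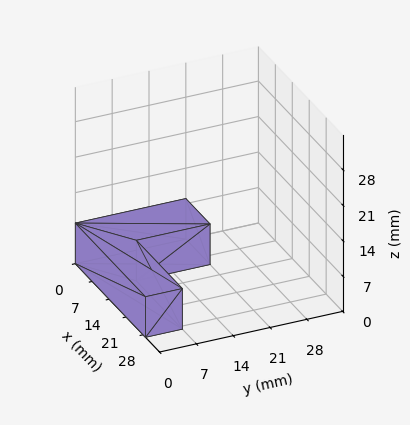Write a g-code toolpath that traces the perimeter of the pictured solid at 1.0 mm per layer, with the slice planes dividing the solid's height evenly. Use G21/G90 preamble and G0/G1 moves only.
Reading the render: the shape is an L-shaped prism: outer 29 × 21 mm, arm thicknesses ≈ 7 mm (horizontal) and 10 mm (vertical), extruded 8 mm in z (dimensions read to the nearest mm from the axis ticks). For the g-code, the solid's height is divided into equal slices at the stated Δz and each level perimeter traced with G1 moves after a G0 lift.

; perimeter-only toolpath
G21 ; units = mm
G90 ; absolute positioning
G28 ; home
; layer 1
G0 Z1.0
G0 X0.0 Y0.0
G1 X29.0 Y0.0
G1 X29.0 Y7.0
G1 X10.0 Y7.0
G1 X10.0 Y21.0
G1 X0.0 Y21.0
G1 X0.0 Y0.0
; layer 2
G0 Z2.0
G0 X0.0 Y0.0
G1 X29.0 Y0.0
G1 X29.0 Y7.0
G1 X10.0 Y7.0
G1 X10.0 Y21.0
G1 X0.0 Y21.0
G1 X0.0 Y0.0
; layer 3
G0 Z3.0
G0 X0.0 Y0.0
G1 X29.0 Y0.0
G1 X29.0 Y7.0
G1 X10.0 Y7.0
G1 X10.0 Y21.0
G1 X0.0 Y21.0
G1 X0.0 Y0.0
; layer 4
G0 Z4.0
G0 X0.0 Y0.0
G1 X29.0 Y0.0
G1 X29.0 Y7.0
G1 X10.0 Y7.0
G1 X10.0 Y21.0
G1 X0.0 Y21.0
G1 X0.0 Y0.0
; layer 5
G0 Z5.0
G0 X0.0 Y0.0
G1 X29.0 Y0.0
G1 X29.0 Y7.0
G1 X10.0 Y7.0
G1 X10.0 Y21.0
G1 X0.0 Y21.0
G1 X0.0 Y0.0
; layer 6
G0 Z6.0
G0 X0.0 Y0.0
G1 X29.0 Y0.0
G1 X29.0 Y7.0
G1 X10.0 Y7.0
G1 X10.0 Y21.0
G1 X0.0 Y21.0
G1 X0.0 Y0.0
; layer 7
G0 Z7.0
G0 X0.0 Y0.0
G1 X29.0 Y0.0
G1 X29.0 Y7.0
G1 X10.0 Y7.0
G1 X10.0 Y21.0
G1 X0.0 Y21.0
G1 X0.0 Y0.0
; layer 8
G0 Z8.0
G0 X0.0 Y0.0
G1 X29.0 Y0.0
G1 X29.0 Y7.0
G1 X10.0 Y7.0
G1 X10.0 Y21.0
G1 X0.0 Y21.0
G1 X0.0 Y0.0
M2 ; end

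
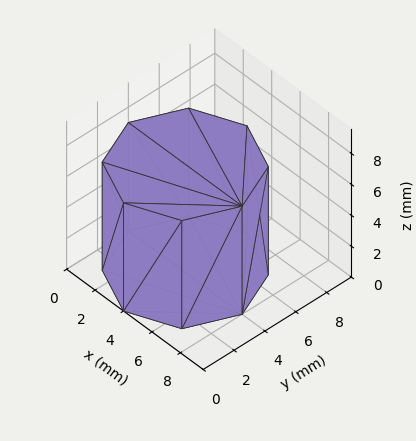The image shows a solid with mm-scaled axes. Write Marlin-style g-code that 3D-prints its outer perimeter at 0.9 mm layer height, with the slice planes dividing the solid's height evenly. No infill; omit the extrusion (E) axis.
Reading the render: the shape is a regular 8-sided prism (a cylinder approximated with 8 flat sides), circumscribed radius ≈ 4 mm, height ≈ 7 mm (dimensions read to the nearest mm from the axis ticks). For the g-code, the solid's height is divided into equal slices at the stated Δz and each level perimeter traced with G1 moves after a G0 lift.

; perimeter-only toolpath
G21 ; units = mm
G90 ; absolute positioning
G28 ; home
; layer 1
G0 Z0.9
G0 X8.0 Y4.0
G1 X6.8 Y6.8
G1 X4.0 Y8.0
G1 X1.2 Y6.8
G1 X0.0 Y4.0
G1 X1.2 Y1.2
G1 X4.0 Y0.0
G1 X6.8 Y1.2
G1 X8.0 Y4.0
; layer 2
G0 Z1.8
G0 X8.0 Y4.0
G1 X6.8 Y6.8
G1 X4.0 Y8.0
G1 X1.2 Y6.8
G1 X0.0 Y4.0
G1 X1.2 Y1.2
G1 X4.0 Y0.0
G1 X6.8 Y1.2
G1 X8.0 Y4.0
; layer 3
G0 Z2.6
G0 X8.0 Y4.0
G1 X6.8 Y6.8
G1 X4.0 Y8.0
G1 X1.2 Y6.8
G1 X0.0 Y4.0
G1 X1.2 Y1.2
G1 X4.0 Y0.0
G1 X6.8 Y1.2
G1 X8.0 Y4.0
; layer 4
G0 Z3.5
G0 X8.0 Y4.0
G1 X6.8 Y6.8
G1 X4.0 Y8.0
G1 X1.2 Y6.8
G1 X0.0 Y4.0
G1 X1.2 Y1.2
G1 X4.0 Y0.0
G1 X6.8 Y1.2
G1 X8.0 Y4.0
; layer 5
G0 Z4.4
G0 X8.0 Y4.0
G1 X6.8 Y6.8
G1 X4.0 Y8.0
G1 X1.2 Y6.8
G1 X0.0 Y4.0
G1 X1.2 Y1.2
G1 X4.0 Y0.0
G1 X6.8 Y1.2
G1 X8.0 Y4.0
; layer 6
G0 Z5.2
G0 X8.0 Y4.0
G1 X6.8 Y6.8
G1 X4.0 Y8.0
G1 X1.2 Y6.8
G1 X0.0 Y4.0
G1 X1.2 Y1.2
G1 X4.0 Y0.0
G1 X6.8 Y1.2
G1 X8.0 Y4.0
; layer 7
G0 Z6.1
G0 X8.0 Y4.0
G1 X6.8 Y6.8
G1 X4.0 Y8.0
G1 X1.2 Y6.8
G1 X0.0 Y4.0
G1 X1.2 Y1.2
G1 X4.0 Y0.0
G1 X6.8 Y1.2
G1 X8.0 Y4.0
; layer 8
G0 Z7.0
G0 X8.0 Y4.0
G1 X6.8 Y6.8
G1 X4.0 Y8.0
G1 X1.2 Y6.8
G1 X0.0 Y4.0
G1 X1.2 Y1.2
G1 X4.0 Y0.0
G1 X6.8 Y1.2
G1 X8.0 Y4.0
M2 ; end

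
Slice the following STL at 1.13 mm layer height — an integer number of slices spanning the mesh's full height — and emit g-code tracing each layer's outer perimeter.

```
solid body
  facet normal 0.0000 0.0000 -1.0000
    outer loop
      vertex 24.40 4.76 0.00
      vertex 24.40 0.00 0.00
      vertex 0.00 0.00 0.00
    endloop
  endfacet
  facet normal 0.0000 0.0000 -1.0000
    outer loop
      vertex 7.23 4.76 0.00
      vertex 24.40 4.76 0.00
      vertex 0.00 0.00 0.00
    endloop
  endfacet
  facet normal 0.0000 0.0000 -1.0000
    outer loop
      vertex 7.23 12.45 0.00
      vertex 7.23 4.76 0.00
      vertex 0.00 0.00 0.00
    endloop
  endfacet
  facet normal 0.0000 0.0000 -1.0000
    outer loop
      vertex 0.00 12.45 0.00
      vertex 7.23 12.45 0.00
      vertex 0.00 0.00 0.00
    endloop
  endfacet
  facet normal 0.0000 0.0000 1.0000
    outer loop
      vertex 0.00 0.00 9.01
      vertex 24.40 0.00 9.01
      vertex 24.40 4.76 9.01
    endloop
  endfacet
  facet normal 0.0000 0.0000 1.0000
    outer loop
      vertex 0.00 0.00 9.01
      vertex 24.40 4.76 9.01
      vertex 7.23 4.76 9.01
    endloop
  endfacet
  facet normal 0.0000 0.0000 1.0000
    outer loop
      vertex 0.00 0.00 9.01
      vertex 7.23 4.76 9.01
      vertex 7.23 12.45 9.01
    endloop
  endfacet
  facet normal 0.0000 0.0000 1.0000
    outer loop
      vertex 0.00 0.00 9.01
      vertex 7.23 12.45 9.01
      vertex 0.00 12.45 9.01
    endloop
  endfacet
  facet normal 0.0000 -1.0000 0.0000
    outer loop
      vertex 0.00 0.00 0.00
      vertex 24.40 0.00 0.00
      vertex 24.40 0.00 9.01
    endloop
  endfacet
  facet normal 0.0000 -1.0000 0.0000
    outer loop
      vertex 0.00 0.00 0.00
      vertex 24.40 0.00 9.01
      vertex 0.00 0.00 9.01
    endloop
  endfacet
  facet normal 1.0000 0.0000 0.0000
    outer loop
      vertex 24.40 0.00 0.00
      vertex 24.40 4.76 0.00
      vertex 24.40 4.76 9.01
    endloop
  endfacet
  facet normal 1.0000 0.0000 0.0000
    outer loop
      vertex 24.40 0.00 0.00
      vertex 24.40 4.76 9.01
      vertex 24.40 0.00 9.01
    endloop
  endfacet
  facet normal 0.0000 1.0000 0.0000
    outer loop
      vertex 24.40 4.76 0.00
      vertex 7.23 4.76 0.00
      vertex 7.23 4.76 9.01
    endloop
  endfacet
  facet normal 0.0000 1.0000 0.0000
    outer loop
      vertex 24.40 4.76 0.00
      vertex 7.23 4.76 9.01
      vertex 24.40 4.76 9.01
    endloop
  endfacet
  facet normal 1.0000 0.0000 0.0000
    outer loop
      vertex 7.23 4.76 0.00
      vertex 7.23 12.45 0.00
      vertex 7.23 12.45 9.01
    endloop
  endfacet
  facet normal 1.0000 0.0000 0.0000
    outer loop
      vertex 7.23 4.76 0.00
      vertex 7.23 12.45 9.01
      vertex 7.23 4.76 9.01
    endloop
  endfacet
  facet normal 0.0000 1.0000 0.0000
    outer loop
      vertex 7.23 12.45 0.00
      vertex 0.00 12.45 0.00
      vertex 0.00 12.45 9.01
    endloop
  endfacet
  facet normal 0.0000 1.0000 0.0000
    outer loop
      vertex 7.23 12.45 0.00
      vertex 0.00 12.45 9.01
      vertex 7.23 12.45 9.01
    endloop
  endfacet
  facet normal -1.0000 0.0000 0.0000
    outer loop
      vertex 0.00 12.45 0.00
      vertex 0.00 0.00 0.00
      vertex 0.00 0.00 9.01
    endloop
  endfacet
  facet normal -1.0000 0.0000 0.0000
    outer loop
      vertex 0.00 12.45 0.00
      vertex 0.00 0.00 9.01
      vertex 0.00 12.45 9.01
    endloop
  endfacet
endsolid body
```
; perimeter-only toolpath
G21 ; units = mm
G90 ; absolute positioning
G28 ; home
; layer 1
G0 Z1.13
G0 X0.00 Y0.00
G1 X24.40 Y0.00
G1 X24.40 Y4.76
G1 X7.23 Y4.76
G1 X7.23 Y12.45
G1 X0.00 Y12.45
G1 X0.00 Y0.00
; layer 2
G0 Z2.25
G0 X0.00 Y0.00
G1 X24.40 Y0.00
G1 X24.40 Y4.76
G1 X7.23 Y4.76
G1 X7.23 Y12.45
G1 X0.00 Y12.45
G1 X0.00 Y0.00
; layer 3
G0 Z3.38
G0 X0.00 Y0.00
G1 X24.40 Y0.00
G1 X24.40 Y4.76
G1 X7.23 Y4.76
G1 X7.23 Y12.45
G1 X0.00 Y12.45
G1 X0.00 Y0.00
; layer 4
G0 Z4.50
G0 X0.00 Y0.00
G1 X24.40 Y0.00
G1 X24.40 Y4.76
G1 X7.23 Y4.76
G1 X7.23 Y12.45
G1 X0.00 Y12.45
G1 X0.00 Y0.00
; layer 5
G0 Z5.63
G0 X0.00 Y0.00
G1 X24.40 Y0.00
G1 X24.40 Y4.76
G1 X7.23 Y4.76
G1 X7.23 Y12.45
G1 X0.00 Y12.45
G1 X0.00 Y0.00
; layer 6
G0 Z6.76
G0 X0.00 Y0.00
G1 X24.40 Y0.00
G1 X24.40 Y4.76
G1 X7.23 Y4.76
G1 X7.23 Y12.45
G1 X0.00 Y12.45
G1 X0.00 Y0.00
; layer 7
G0 Z7.88
G0 X0.00 Y0.00
G1 X24.40 Y0.00
G1 X24.40 Y4.76
G1 X7.23 Y4.76
G1 X7.23 Y12.45
G1 X0.00 Y12.45
G1 X0.00 Y0.00
; layer 8
G0 Z9.01
G0 X0.00 Y0.00
G1 X24.40 Y0.00
G1 X24.40 Y4.76
G1 X7.23 Y4.76
G1 X7.23 Y12.45
G1 X0.00 Y12.45
G1 X0.00 Y0.00
M2 ; end

The solid is an L-shaped prism: outer 24.4 × 12.4 mm, arm thicknesses ≈ 4.76 mm (horizontal) and 7.23 mm (vertical), extruded 9.01 mm in z. Slicing at Δz = 1.13 mm — 8 equal slices spanning the solid's height, so layer i sits at z = i·h/8 — gives 8 non-empty perimeters. Each is a 6-segment closed polygon; G0 lifts to the layer z and rapids to the start vertex, then G1 traces the edges.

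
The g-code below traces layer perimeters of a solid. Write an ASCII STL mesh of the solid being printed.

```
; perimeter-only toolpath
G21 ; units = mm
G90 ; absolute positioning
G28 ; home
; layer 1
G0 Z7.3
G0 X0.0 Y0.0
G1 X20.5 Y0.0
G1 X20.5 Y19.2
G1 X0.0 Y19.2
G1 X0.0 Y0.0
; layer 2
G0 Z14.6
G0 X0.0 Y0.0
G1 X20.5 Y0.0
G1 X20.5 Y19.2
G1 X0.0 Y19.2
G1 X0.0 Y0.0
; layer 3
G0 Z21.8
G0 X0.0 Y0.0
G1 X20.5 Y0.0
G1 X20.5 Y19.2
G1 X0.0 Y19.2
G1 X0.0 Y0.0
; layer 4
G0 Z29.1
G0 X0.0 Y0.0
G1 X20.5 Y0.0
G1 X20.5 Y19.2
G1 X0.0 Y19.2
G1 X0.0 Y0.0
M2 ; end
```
solid part
  facet normal 0.0000 0.0000 -1.0000
    outer loop
      vertex 20.5 19.2 0.0
      vertex 20.5 0.0 0.0
      vertex 0.0 0.0 0.0
    endloop
  endfacet
  facet normal 0.0000 0.0000 -1.0000
    outer loop
      vertex 0.0 19.2 0.0
      vertex 20.5 19.2 0.0
      vertex 0.0 0.0 0.0
    endloop
  endfacet
  facet normal 0.0000 0.0000 1.0000
    outer loop
      vertex 0.0 0.0 29.1
      vertex 20.5 0.0 29.1
      vertex 20.5 19.2 29.1
    endloop
  endfacet
  facet normal 0.0000 0.0000 1.0000
    outer loop
      vertex 0.0 0.0 29.1
      vertex 20.5 19.2 29.1
      vertex 0.0 19.2 29.1
    endloop
  endfacet
  facet normal 0.0000 -1.0000 0.0000
    outer loop
      vertex 0.0 0.0 0.0
      vertex 20.5 0.0 0.0
      vertex 20.5 0.0 29.1
    endloop
  endfacet
  facet normal 0.0000 -1.0000 0.0000
    outer loop
      vertex 0.0 0.0 0.0
      vertex 20.5 0.0 29.1
      vertex 0.0 0.0 29.1
    endloop
  endfacet
  facet normal 0.0000 1.0000 0.0000
    outer loop
      vertex 20.5 19.2 29.1
      vertex 20.5 19.2 0.0
      vertex 0.0 19.2 0.0
    endloop
  endfacet
  facet normal 0.0000 1.0000 0.0000
    outer loop
      vertex 0.0 19.2 29.1
      vertex 20.5 19.2 29.1
      vertex 0.0 19.2 0.0
    endloop
  endfacet
  facet normal -1.0000 0.0000 0.0000
    outer loop
      vertex 0.0 19.2 29.1
      vertex 0.0 19.2 0.0
      vertex 0.0 0.0 0.0
    endloop
  endfacet
  facet normal -1.0000 0.0000 0.0000
    outer loop
      vertex 0.0 0.0 29.1
      vertex 0.0 19.2 29.1
      vertex 0.0 0.0 0.0
    endloop
  endfacet
  facet normal 1.0000 0.0000 0.0000
    outer loop
      vertex 20.5 0.0 0.0
      vertex 20.5 19.2 0.0
      vertex 20.5 19.2 29.1
    endloop
  endfacet
  facet normal 1.0000 0.0000 0.0000
    outer loop
      vertex 20.5 0.0 0.0
      vertex 20.5 19.2 29.1
      vertex 20.5 0.0 29.1
    endloop
  endfacet
endsolid part

The G0 Z moves step by Δz≈7.3 mm. Every layer's G1 loop is the same polygon, so the solid is a straight extrusion of it from z=0 to z≈29.1. Closing with flat bottom and top caps and triangulating gives 12 facets — a rectangular box, roughly 20.5 × 19.2 mm footprint and 29.1 mm tall.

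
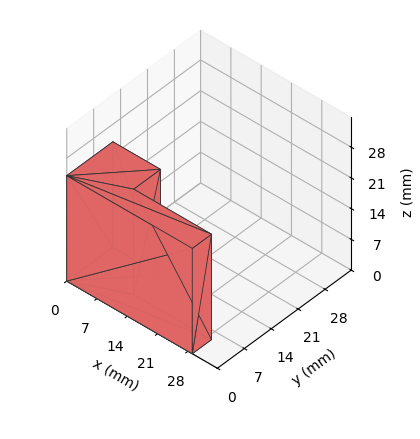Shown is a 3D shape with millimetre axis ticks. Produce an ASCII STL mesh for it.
Reading the render: the shape is an L-shaped prism: outer 29 × 12 mm, arm thicknesses ≈ 5 mm (horizontal) and 11 mm (vertical), extruded 24 mm in z (dimensions read to the nearest mm from the axis ticks). For the STL, each face is triangulated and given an outward normal.

solid part
  facet normal 0.0000 0.0000 -1.0000
    outer loop
      vertex 29.0 5.0 0.0
      vertex 29.0 0.0 0.0
      vertex 0.0 0.0 0.0
    endloop
  endfacet
  facet normal 0.0000 0.0000 -1.0000
    outer loop
      vertex 11.0 5.0 0.0
      vertex 29.0 5.0 0.0
      vertex 0.0 0.0 0.0
    endloop
  endfacet
  facet normal 0.0000 0.0000 -1.0000
    outer loop
      vertex 11.0 12.0 0.0
      vertex 11.0 5.0 0.0
      vertex 0.0 0.0 0.0
    endloop
  endfacet
  facet normal 0.0000 0.0000 -1.0000
    outer loop
      vertex 0.0 12.0 0.0
      vertex 11.0 12.0 0.0
      vertex 0.0 0.0 0.0
    endloop
  endfacet
  facet normal 0.0000 0.0000 1.0000
    outer loop
      vertex 0.0 0.0 24.0
      vertex 29.0 0.0 24.0
      vertex 29.0 5.0 24.0
    endloop
  endfacet
  facet normal 0.0000 0.0000 1.0000
    outer loop
      vertex 0.0 0.0 24.0
      vertex 29.0 5.0 24.0
      vertex 11.0 5.0 24.0
    endloop
  endfacet
  facet normal 0.0000 0.0000 1.0000
    outer loop
      vertex 0.0 0.0 24.0
      vertex 11.0 5.0 24.0
      vertex 11.0 12.0 24.0
    endloop
  endfacet
  facet normal 0.0000 0.0000 1.0000
    outer loop
      vertex 0.0 0.0 24.0
      vertex 11.0 12.0 24.0
      vertex 0.0 12.0 24.0
    endloop
  endfacet
  facet normal 0.0000 -1.0000 0.0000
    outer loop
      vertex 0.0 0.0 0.0
      vertex 29.0 0.0 0.0
      vertex 29.0 0.0 24.0
    endloop
  endfacet
  facet normal 0.0000 -1.0000 0.0000
    outer loop
      vertex 0.0 0.0 0.0
      vertex 29.0 0.0 24.0
      vertex 0.0 0.0 24.0
    endloop
  endfacet
  facet normal 1.0000 0.0000 0.0000
    outer loop
      vertex 29.0 0.0 0.0
      vertex 29.0 5.0 0.0
      vertex 29.0 5.0 24.0
    endloop
  endfacet
  facet normal 1.0000 0.0000 0.0000
    outer loop
      vertex 29.0 0.0 0.0
      vertex 29.0 5.0 24.0
      vertex 29.0 0.0 24.0
    endloop
  endfacet
  facet normal 0.0000 1.0000 0.0000
    outer loop
      vertex 29.0 5.0 0.0
      vertex 11.0 5.0 0.0
      vertex 11.0 5.0 24.0
    endloop
  endfacet
  facet normal 0.0000 1.0000 0.0000
    outer loop
      vertex 29.0 5.0 0.0
      vertex 11.0 5.0 24.0
      vertex 29.0 5.0 24.0
    endloop
  endfacet
  facet normal 1.0000 0.0000 0.0000
    outer loop
      vertex 11.0 5.0 0.0
      vertex 11.0 12.0 0.0
      vertex 11.0 12.0 24.0
    endloop
  endfacet
  facet normal 1.0000 0.0000 0.0000
    outer loop
      vertex 11.0 5.0 0.0
      vertex 11.0 12.0 24.0
      vertex 11.0 5.0 24.0
    endloop
  endfacet
  facet normal 0.0000 1.0000 0.0000
    outer loop
      vertex 11.0 12.0 0.0
      vertex 0.0 12.0 0.0
      vertex 0.0 12.0 24.0
    endloop
  endfacet
  facet normal 0.0000 1.0000 0.0000
    outer loop
      vertex 11.0 12.0 0.0
      vertex 0.0 12.0 24.0
      vertex 11.0 12.0 24.0
    endloop
  endfacet
  facet normal -1.0000 0.0000 0.0000
    outer loop
      vertex 0.0 12.0 0.0
      vertex 0.0 0.0 0.0
      vertex 0.0 0.0 24.0
    endloop
  endfacet
  facet normal -1.0000 0.0000 0.0000
    outer loop
      vertex 0.0 12.0 0.0
      vertex 0.0 0.0 24.0
      vertex 0.0 12.0 24.0
    endloop
  endfacet
endsolid part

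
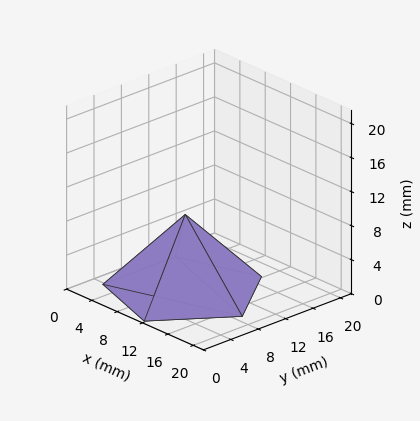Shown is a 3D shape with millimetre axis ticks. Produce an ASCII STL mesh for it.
Reading the render: the shape is a regular 5-sided pyramid, base circumscribed radius ≈ 9 mm, apex at z ≈ 9 mm (dimensions read to the nearest mm from the axis ticks). For the STL, each face is triangulated and given an outward normal.

solid part
  facet normal 0.0000 0.0000 -1.0000
    outer loop
      vertex 1.72 14.29 0.00
      vertex 11.78 17.56 0.00
      vertex 18.00 9.00 0.00
    endloop
  endfacet
  facet normal 0.0000 0.0000 -1.0000
    outer loop
      vertex 1.72 3.71 0.00
      vertex 1.72 14.29 0.00
      vertex 18.00 9.00 0.00
    endloop
  endfacet
  facet normal 0.0000 0.0000 -1.0000
    outer loop
      vertex 11.78 0.44 0.00
      vertex 1.72 3.71 0.00
      vertex 18.00 9.00 0.00
    endloop
  endfacet
  facet normal 0.6289 0.4570 0.6289
    outer loop
      vertex 18.00 9.00 0.00
      vertex 11.78 17.56 0.00
      vertex 9.00 9.00 9.00
    endloop
  endfacet
  facet normal -0.2403 0.7394 0.6290
    outer loop
      vertex 11.78 17.56 0.00
      vertex 1.72 14.29 0.00
      vertex 9.00 9.00 9.00
    endloop
  endfacet
  facet normal -0.7775 0.0000 0.6289
    outer loop
      vertex 1.72 14.29 0.00
      vertex 1.72 3.71 0.00
      vertex 9.00 9.00 9.00
    endloop
  endfacet
  facet normal -0.2403 -0.7394 0.6290
    outer loop
      vertex 1.72 3.71 0.00
      vertex 11.78 0.44 0.00
      vertex 9.00 9.00 9.00
    endloop
  endfacet
  facet normal 0.6289 -0.4570 0.6289
    outer loop
      vertex 11.78 0.44 0.00
      vertex 18.00 9.00 0.00
      vertex 9.00 9.00 9.00
    endloop
  endfacet
endsolid part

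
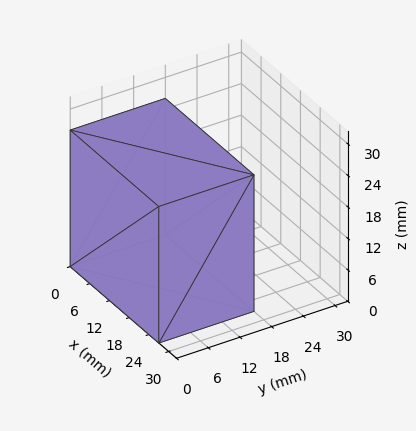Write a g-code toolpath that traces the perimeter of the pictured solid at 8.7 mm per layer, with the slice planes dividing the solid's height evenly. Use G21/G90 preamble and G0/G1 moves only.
Reading the render: the shape is a rectangular box, roughly 27 × 18 mm footprint and 26 mm tall (dimensions read to the nearest mm from the axis ticks). For the g-code, the solid's height is divided into equal slices at the stated Δz and each level perimeter traced with G1 moves after a G0 lift.

; perimeter-only toolpath
G21 ; units = mm
G90 ; absolute positioning
G28 ; home
; layer 1
G0 Z8.7
G0 X0.0 Y0.0
G1 X27.0 Y0.0
G1 X27.0 Y18.0
G1 X0.0 Y18.0
G1 X0.0 Y0.0
; layer 2
G0 Z17.3
G0 X0.0 Y0.0
G1 X27.0 Y0.0
G1 X27.0 Y18.0
G1 X0.0 Y18.0
G1 X0.0 Y0.0
; layer 3
G0 Z26.0
G0 X0.0 Y0.0
G1 X27.0 Y0.0
G1 X27.0 Y18.0
G1 X0.0 Y18.0
G1 X0.0 Y0.0
M2 ; end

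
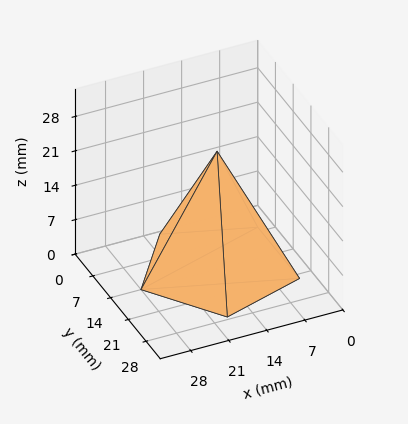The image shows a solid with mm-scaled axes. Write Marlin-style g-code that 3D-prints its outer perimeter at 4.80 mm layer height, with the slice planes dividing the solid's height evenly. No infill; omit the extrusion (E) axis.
Reading the render: the shape is a regular 5-sided pyramid, base circumscribed radius ≈ 14 mm, apex at z ≈ 24 mm (dimensions read to the nearest mm from the axis ticks). For the g-code, the solid's height is divided into equal slices at the stated Δz and each level perimeter traced with G1 moves after a G0 lift.

; perimeter-only toolpath
G21 ; units = mm
G90 ; absolute positioning
G28 ; home
; layer 1
G0 Z4.80
G0 X25.20 Y14.00
G1 X17.46 Y24.65
G1 X4.94 Y20.58
G1 X4.94 Y7.42
G1 X17.46 Y3.35
G1 X25.20 Y14.00
; layer 2
G0 Z9.60
G0 X22.40 Y14.00
G1 X16.60 Y21.99
G1 X7.20 Y18.94
G1 X7.20 Y9.06
G1 X16.60 Y6.01
G1 X22.40 Y14.00
; layer 3
G0 Z14.40
G0 X19.60 Y14.00
G1 X15.73 Y19.32
G1 X9.47 Y17.29
G1 X9.47 Y10.71
G1 X15.73 Y8.68
G1 X19.60 Y14.00
; layer 4
G0 Z19.20
G0 X16.80 Y14.00
G1 X14.87 Y16.66
G1 X11.73 Y15.65
G1 X11.73 Y12.35
G1 X14.87 Y11.34
G1 X16.80 Y14.00
M2 ; end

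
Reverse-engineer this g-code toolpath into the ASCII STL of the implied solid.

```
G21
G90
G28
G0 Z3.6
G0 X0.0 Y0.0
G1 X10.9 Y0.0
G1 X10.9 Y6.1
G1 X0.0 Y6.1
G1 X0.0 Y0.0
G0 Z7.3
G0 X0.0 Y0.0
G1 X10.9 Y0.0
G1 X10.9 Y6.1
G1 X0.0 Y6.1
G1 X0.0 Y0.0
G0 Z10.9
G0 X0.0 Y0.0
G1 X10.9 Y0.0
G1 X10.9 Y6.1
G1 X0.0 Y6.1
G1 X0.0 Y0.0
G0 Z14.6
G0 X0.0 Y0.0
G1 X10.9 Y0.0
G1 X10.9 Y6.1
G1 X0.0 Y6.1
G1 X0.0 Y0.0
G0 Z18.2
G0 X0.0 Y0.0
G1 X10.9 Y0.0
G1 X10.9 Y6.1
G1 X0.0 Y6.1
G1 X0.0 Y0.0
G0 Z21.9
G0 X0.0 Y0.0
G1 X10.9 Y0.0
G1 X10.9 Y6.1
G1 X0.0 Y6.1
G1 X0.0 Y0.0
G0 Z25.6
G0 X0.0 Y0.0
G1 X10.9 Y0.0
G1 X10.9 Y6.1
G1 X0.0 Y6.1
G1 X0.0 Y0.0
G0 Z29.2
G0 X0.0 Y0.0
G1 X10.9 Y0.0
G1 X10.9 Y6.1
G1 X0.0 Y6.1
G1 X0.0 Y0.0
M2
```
solid part
  facet normal 0.0000 0.0000 -1.0000
    outer loop
      vertex 10.9 6.1 0.0
      vertex 10.9 0.0 0.0
      vertex 0.0 0.0 0.0
    endloop
  endfacet
  facet normal 0.0000 0.0000 -1.0000
    outer loop
      vertex 0.0 6.1 0.0
      vertex 10.9 6.1 0.0
      vertex 0.0 0.0 0.0
    endloop
  endfacet
  facet normal 0.0000 0.0000 1.0000
    outer loop
      vertex 0.0 0.0 29.2
      vertex 10.9 0.0 29.2
      vertex 10.9 6.1 29.2
    endloop
  endfacet
  facet normal 0.0000 0.0000 1.0000
    outer loop
      vertex 0.0 0.0 29.2
      vertex 10.9 6.1 29.2
      vertex 0.0 6.1 29.2
    endloop
  endfacet
  facet normal 0.0000 -1.0000 0.0000
    outer loop
      vertex 0.0 0.0 0.0
      vertex 10.9 0.0 0.0
      vertex 10.9 0.0 29.2
    endloop
  endfacet
  facet normal 0.0000 -1.0000 0.0000
    outer loop
      vertex 0.0 0.0 0.0
      vertex 10.9 0.0 29.2
      vertex 0.0 0.0 29.2
    endloop
  endfacet
  facet normal 0.0000 1.0000 0.0000
    outer loop
      vertex 10.9 6.1 29.2
      vertex 10.9 6.1 0.0
      vertex 0.0 6.1 0.0
    endloop
  endfacet
  facet normal 0.0000 1.0000 0.0000
    outer loop
      vertex 0.0 6.1 29.2
      vertex 10.9 6.1 29.2
      vertex 0.0 6.1 0.0
    endloop
  endfacet
  facet normal -1.0000 0.0000 0.0000
    outer loop
      vertex 0.0 6.1 29.2
      vertex 0.0 6.1 0.0
      vertex 0.0 0.0 0.0
    endloop
  endfacet
  facet normal -1.0000 0.0000 0.0000
    outer loop
      vertex 0.0 0.0 29.2
      vertex 0.0 6.1 29.2
      vertex 0.0 0.0 0.0
    endloop
  endfacet
  facet normal 1.0000 0.0000 0.0000
    outer loop
      vertex 10.9 0.0 0.0
      vertex 10.9 6.1 0.0
      vertex 10.9 6.1 29.2
    endloop
  endfacet
  facet normal 1.0000 0.0000 0.0000
    outer loop
      vertex 10.9 0.0 0.0
      vertex 10.9 6.1 29.2
      vertex 10.9 0.0 29.2
    endloop
  endfacet
endsolid part

The G0 Z moves step by Δz≈3.6 mm. Every layer's G1 loop is the same polygon, so the solid is a straight extrusion of it from z=0 to z≈29.2. Closing with flat bottom and top caps and triangulating gives 12 facets — a rectangular box, roughly 10.9 × 6.1 mm footprint and 29.2 mm tall.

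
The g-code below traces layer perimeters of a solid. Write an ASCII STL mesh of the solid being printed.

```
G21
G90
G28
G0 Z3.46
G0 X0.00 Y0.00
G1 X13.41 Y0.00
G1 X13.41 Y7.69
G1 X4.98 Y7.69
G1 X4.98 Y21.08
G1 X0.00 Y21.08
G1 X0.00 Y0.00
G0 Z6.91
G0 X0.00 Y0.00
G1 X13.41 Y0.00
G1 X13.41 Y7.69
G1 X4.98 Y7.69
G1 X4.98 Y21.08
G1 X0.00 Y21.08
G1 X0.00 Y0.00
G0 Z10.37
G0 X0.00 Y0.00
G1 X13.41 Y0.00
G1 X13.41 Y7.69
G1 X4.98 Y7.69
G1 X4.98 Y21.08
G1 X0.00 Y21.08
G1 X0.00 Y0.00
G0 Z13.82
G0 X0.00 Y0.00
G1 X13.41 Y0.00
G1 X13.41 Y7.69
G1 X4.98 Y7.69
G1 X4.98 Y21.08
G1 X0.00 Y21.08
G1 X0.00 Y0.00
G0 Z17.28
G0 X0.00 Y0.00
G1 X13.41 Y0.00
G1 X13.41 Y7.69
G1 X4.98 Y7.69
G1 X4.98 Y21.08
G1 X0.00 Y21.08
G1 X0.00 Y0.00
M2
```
solid part
  facet normal 0.0000 0.0000 -1.0000
    outer loop
      vertex 13.41 7.69 0.00
      vertex 13.41 0.00 0.00
      vertex 0.00 0.00 0.00
    endloop
  endfacet
  facet normal 0.0000 0.0000 -1.0000
    outer loop
      vertex 4.98 7.69 0.00
      vertex 13.41 7.69 0.00
      vertex 0.00 0.00 0.00
    endloop
  endfacet
  facet normal 0.0000 0.0000 -1.0000
    outer loop
      vertex 4.98 21.08 0.00
      vertex 4.98 7.69 0.00
      vertex 0.00 0.00 0.00
    endloop
  endfacet
  facet normal 0.0000 0.0000 -1.0000
    outer loop
      vertex 0.00 21.08 0.00
      vertex 4.98 21.08 0.00
      vertex 0.00 0.00 0.00
    endloop
  endfacet
  facet normal 0.0000 0.0000 1.0000
    outer loop
      vertex 0.00 0.00 17.28
      vertex 13.41 0.00 17.28
      vertex 13.41 7.69 17.28
    endloop
  endfacet
  facet normal 0.0000 0.0000 1.0000
    outer loop
      vertex 0.00 0.00 17.28
      vertex 13.41 7.69 17.28
      vertex 4.98 7.69 17.28
    endloop
  endfacet
  facet normal 0.0000 0.0000 1.0000
    outer loop
      vertex 0.00 0.00 17.28
      vertex 4.98 7.69 17.28
      vertex 4.98 21.08 17.28
    endloop
  endfacet
  facet normal 0.0000 0.0000 1.0000
    outer loop
      vertex 0.00 0.00 17.28
      vertex 4.98 21.08 17.28
      vertex 0.00 21.08 17.28
    endloop
  endfacet
  facet normal 0.0000 -1.0000 0.0000
    outer loop
      vertex 0.00 0.00 0.00
      vertex 13.41 0.00 0.00
      vertex 13.41 0.00 17.28
    endloop
  endfacet
  facet normal 0.0000 -1.0000 0.0000
    outer loop
      vertex 0.00 0.00 0.00
      vertex 13.41 0.00 17.28
      vertex 0.00 0.00 17.28
    endloop
  endfacet
  facet normal 1.0000 0.0000 0.0000
    outer loop
      vertex 13.41 0.00 0.00
      vertex 13.41 7.69 0.00
      vertex 13.41 7.69 17.28
    endloop
  endfacet
  facet normal 1.0000 0.0000 0.0000
    outer loop
      vertex 13.41 0.00 0.00
      vertex 13.41 7.69 17.28
      vertex 13.41 0.00 17.28
    endloop
  endfacet
  facet normal 0.0000 1.0000 0.0000
    outer loop
      vertex 13.41 7.69 0.00
      vertex 4.98 7.69 0.00
      vertex 4.98 7.69 17.28
    endloop
  endfacet
  facet normal 0.0000 1.0000 0.0000
    outer loop
      vertex 13.41 7.69 0.00
      vertex 4.98 7.69 17.28
      vertex 13.41 7.69 17.28
    endloop
  endfacet
  facet normal 1.0000 0.0000 0.0000
    outer loop
      vertex 4.98 7.69 0.00
      vertex 4.98 21.08 0.00
      vertex 4.98 21.08 17.28
    endloop
  endfacet
  facet normal 1.0000 0.0000 0.0000
    outer loop
      vertex 4.98 7.69 0.00
      vertex 4.98 21.08 17.28
      vertex 4.98 7.69 17.28
    endloop
  endfacet
  facet normal 0.0000 1.0000 0.0000
    outer loop
      vertex 4.98 21.08 0.00
      vertex 0.00 21.08 0.00
      vertex 0.00 21.08 17.28
    endloop
  endfacet
  facet normal 0.0000 1.0000 0.0000
    outer loop
      vertex 4.98 21.08 0.00
      vertex 0.00 21.08 17.28
      vertex 4.98 21.08 17.28
    endloop
  endfacet
  facet normal -1.0000 0.0000 0.0000
    outer loop
      vertex 0.00 21.08 0.00
      vertex 0.00 0.00 0.00
      vertex 0.00 0.00 17.28
    endloop
  endfacet
  facet normal -1.0000 0.0000 0.0000
    outer loop
      vertex 0.00 21.08 0.00
      vertex 0.00 0.00 17.28
      vertex 0.00 21.08 17.28
    endloop
  endfacet
endsolid part

The G0 Z moves step by Δz≈3.46 mm. Every layer's G1 loop is the same polygon, so the solid is a straight extrusion of it from z=0 to z≈17.3. Closing with flat bottom and top caps and triangulating gives 20 facets — an L-shaped prism: outer 13.4 × 21.1 mm, arm thicknesses ≈ 7.69 mm (horizontal) and 4.98 mm (vertical), extruded 17.3 mm in z.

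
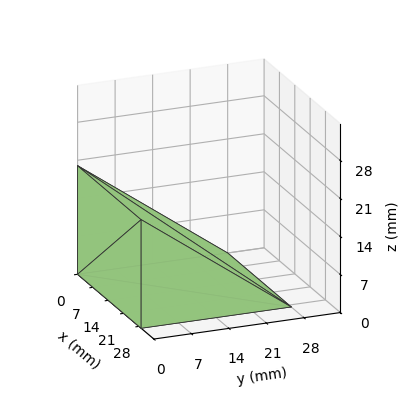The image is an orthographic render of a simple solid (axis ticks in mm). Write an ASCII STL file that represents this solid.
Reading the render: the shape is a wedge (ramp): 29 × 28 mm base, rising to 20 mm along the y=0 edge and sloping linearly to z=0 at y=28 (dimensions read to the nearest mm from the axis ticks). For the STL, each face is triangulated and given an outward normal.

solid part
  facet normal 0.0000 0.0000 -1.0000
    outer loop
      vertex 29.00 28.00 0.00
      vertex 29.00 0.00 0.00
      vertex 0.00 0.00 0.00
    endloop
  endfacet
  facet normal 0.0000 0.0000 -1.0000
    outer loop
      vertex 0.00 28.00 0.00
      vertex 29.00 28.00 0.00
      vertex 0.00 0.00 0.00
    endloop
  endfacet
  facet normal 0.0000 -1.0000 0.0000
    outer loop
      vertex 0.00 0.00 0.00
      vertex 29.00 0.00 0.00
      vertex 29.00 0.00 20.00
    endloop
  endfacet
  facet normal 0.0000 -1.0000 0.0000
    outer loop
      vertex 0.00 0.00 0.00
      vertex 29.00 0.00 20.00
      vertex 0.00 0.00 20.00
    endloop
  endfacet
  facet normal 0.0000 0.5812 0.8137
    outer loop
      vertex 0.00 0.00 20.00
      vertex 29.00 0.00 20.00
      vertex 29.00 28.00 0.00
    endloop
  endfacet
  facet normal 0.0000 0.5812 0.8137
    outer loop
      vertex 0.00 0.00 20.00
      vertex 29.00 28.00 0.00
      vertex 0.00 28.00 0.00
    endloop
  endfacet
  facet normal -1.0000 0.0000 0.0000
    outer loop
      vertex 0.00 0.00 20.00
      vertex 0.00 28.00 0.00
      vertex 0.00 0.00 0.00
    endloop
  endfacet
  facet normal 1.0000 0.0000 0.0000
    outer loop
      vertex 29.00 0.00 0.00
      vertex 29.00 28.00 0.00
      vertex 29.00 0.00 20.00
    endloop
  endfacet
endsolid part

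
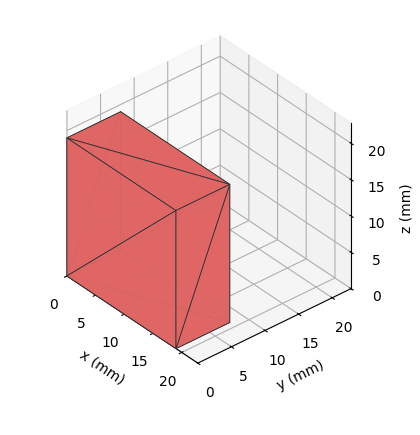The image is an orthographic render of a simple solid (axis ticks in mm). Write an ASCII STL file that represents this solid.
Reading the render: the shape is a rectangular box, roughly 19 × 8 mm footprint and 19 mm tall (dimensions read to the nearest mm from the axis ticks). For the STL, each face is triangulated and given an outward normal.

solid part
  facet normal 0.0000 0.0000 -1.0000
    outer loop
      vertex 19.000 8.000 0.000
      vertex 19.000 0.000 0.000
      vertex 0.000 0.000 0.000
    endloop
  endfacet
  facet normal 0.0000 0.0000 -1.0000
    outer loop
      vertex 0.000 8.000 0.000
      vertex 19.000 8.000 0.000
      vertex 0.000 0.000 0.000
    endloop
  endfacet
  facet normal 0.0000 0.0000 1.0000
    outer loop
      vertex 0.000 0.000 19.000
      vertex 19.000 0.000 19.000
      vertex 19.000 8.000 19.000
    endloop
  endfacet
  facet normal 0.0000 0.0000 1.0000
    outer loop
      vertex 0.000 0.000 19.000
      vertex 19.000 8.000 19.000
      vertex 0.000 8.000 19.000
    endloop
  endfacet
  facet normal 0.0000 -1.0000 0.0000
    outer loop
      vertex 0.000 0.000 0.000
      vertex 19.000 0.000 0.000
      vertex 19.000 0.000 19.000
    endloop
  endfacet
  facet normal 0.0000 -1.0000 0.0000
    outer loop
      vertex 0.000 0.000 0.000
      vertex 19.000 0.000 19.000
      vertex 0.000 0.000 19.000
    endloop
  endfacet
  facet normal 0.0000 1.0000 0.0000
    outer loop
      vertex 19.000 8.000 19.000
      vertex 19.000 8.000 0.000
      vertex 0.000 8.000 0.000
    endloop
  endfacet
  facet normal 0.0000 1.0000 0.0000
    outer loop
      vertex 0.000 8.000 19.000
      vertex 19.000 8.000 19.000
      vertex 0.000 8.000 0.000
    endloop
  endfacet
  facet normal -1.0000 0.0000 0.0000
    outer loop
      vertex 0.000 8.000 19.000
      vertex 0.000 8.000 0.000
      vertex 0.000 0.000 0.000
    endloop
  endfacet
  facet normal -1.0000 0.0000 0.0000
    outer loop
      vertex 0.000 0.000 19.000
      vertex 0.000 8.000 19.000
      vertex 0.000 0.000 0.000
    endloop
  endfacet
  facet normal 1.0000 0.0000 0.0000
    outer loop
      vertex 19.000 0.000 0.000
      vertex 19.000 8.000 0.000
      vertex 19.000 8.000 19.000
    endloop
  endfacet
  facet normal 1.0000 0.0000 0.0000
    outer loop
      vertex 19.000 0.000 0.000
      vertex 19.000 8.000 19.000
      vertex 19.000 0.000 19.000
    endloop
  endfacet
endsolid part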